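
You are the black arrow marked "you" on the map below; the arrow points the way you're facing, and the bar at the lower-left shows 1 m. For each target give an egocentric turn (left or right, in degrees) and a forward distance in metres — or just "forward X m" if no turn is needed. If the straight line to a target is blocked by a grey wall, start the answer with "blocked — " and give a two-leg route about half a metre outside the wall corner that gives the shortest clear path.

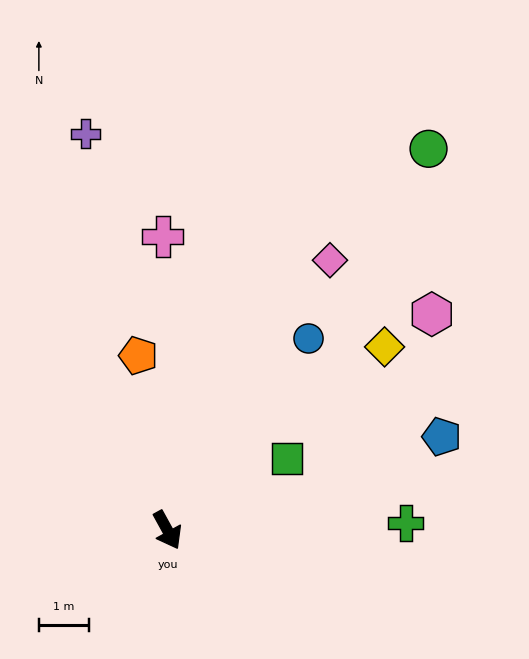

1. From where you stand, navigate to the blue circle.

turn left 115°, forward 4.8 m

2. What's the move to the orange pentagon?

turn left 161°, forward 3.5 m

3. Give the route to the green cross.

turn left 63°, forward 4.8 m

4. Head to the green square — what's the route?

turn left 92°, forward 2.8 m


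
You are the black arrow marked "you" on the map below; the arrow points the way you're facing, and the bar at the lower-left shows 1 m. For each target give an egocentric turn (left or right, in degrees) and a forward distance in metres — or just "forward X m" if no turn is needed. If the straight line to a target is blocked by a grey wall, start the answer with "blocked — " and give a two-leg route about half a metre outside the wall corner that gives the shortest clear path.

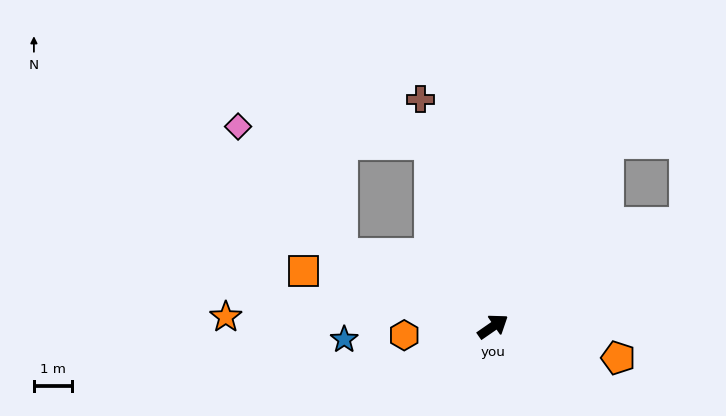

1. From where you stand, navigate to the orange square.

turn left 129°, forward 5.1 m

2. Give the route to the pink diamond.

blocked — turn left 120°, forward 4.4 m, then turn right 26°, forward 4.3 m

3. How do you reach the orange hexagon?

turn left 151°, forward 2.3 m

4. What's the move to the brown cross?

turn left 73°, forward 6.2 m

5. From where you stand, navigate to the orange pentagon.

turn right 49°, forward 3.4 m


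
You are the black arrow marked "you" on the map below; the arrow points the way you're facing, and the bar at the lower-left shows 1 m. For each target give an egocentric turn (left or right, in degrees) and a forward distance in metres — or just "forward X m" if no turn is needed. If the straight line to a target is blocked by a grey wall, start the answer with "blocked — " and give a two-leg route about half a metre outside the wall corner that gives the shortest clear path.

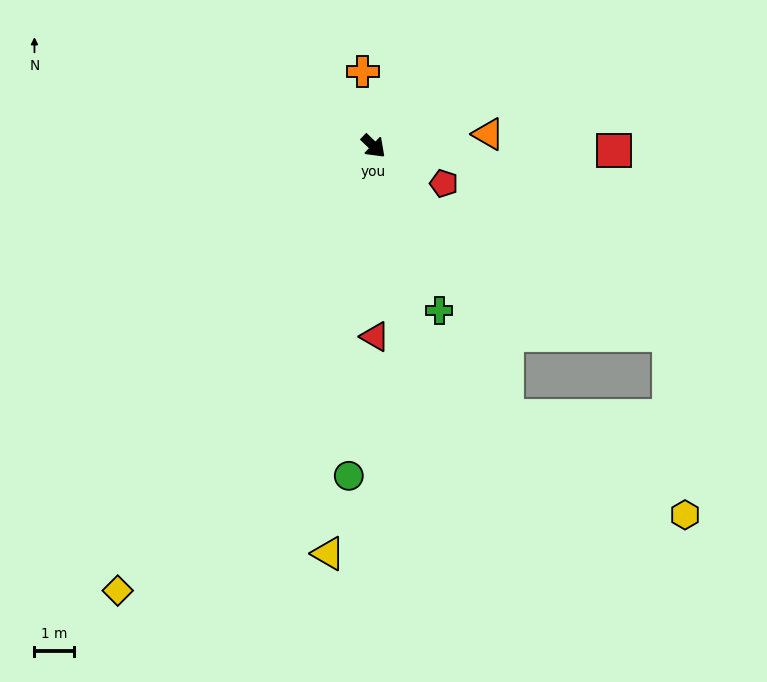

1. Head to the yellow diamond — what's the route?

turn right 76°, forward 13.1 m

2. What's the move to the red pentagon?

turn left 16°, forward 2.0 m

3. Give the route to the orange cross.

turn left 142°, forward 1.9 m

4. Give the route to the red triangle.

turn right 46°, forward 4.8 m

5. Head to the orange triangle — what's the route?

turn left 50°, forward 2.9 m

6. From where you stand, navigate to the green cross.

turn right 24°, forward 4.5 m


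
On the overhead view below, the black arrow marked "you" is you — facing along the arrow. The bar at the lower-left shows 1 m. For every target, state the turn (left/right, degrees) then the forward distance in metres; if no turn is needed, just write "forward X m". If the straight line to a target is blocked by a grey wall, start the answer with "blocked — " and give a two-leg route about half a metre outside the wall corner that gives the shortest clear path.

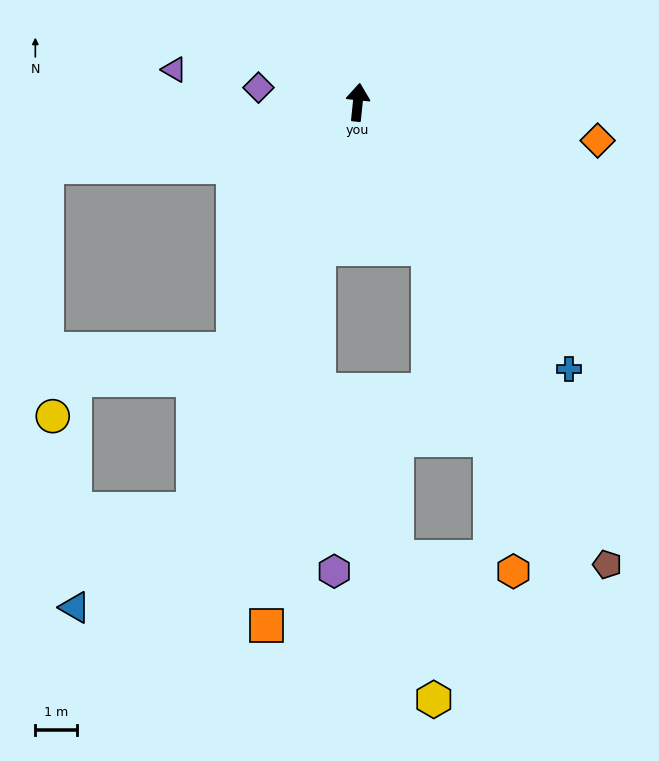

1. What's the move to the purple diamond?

turn left 87°, forward 2.4 m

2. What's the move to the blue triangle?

blocked — turn left 164°, forward 10.4 m, then turn right 29°, forward 3.7 m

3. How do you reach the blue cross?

turn right 136°, forward 8.1 m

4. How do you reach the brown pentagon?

turn right 146°, forward 12.5 m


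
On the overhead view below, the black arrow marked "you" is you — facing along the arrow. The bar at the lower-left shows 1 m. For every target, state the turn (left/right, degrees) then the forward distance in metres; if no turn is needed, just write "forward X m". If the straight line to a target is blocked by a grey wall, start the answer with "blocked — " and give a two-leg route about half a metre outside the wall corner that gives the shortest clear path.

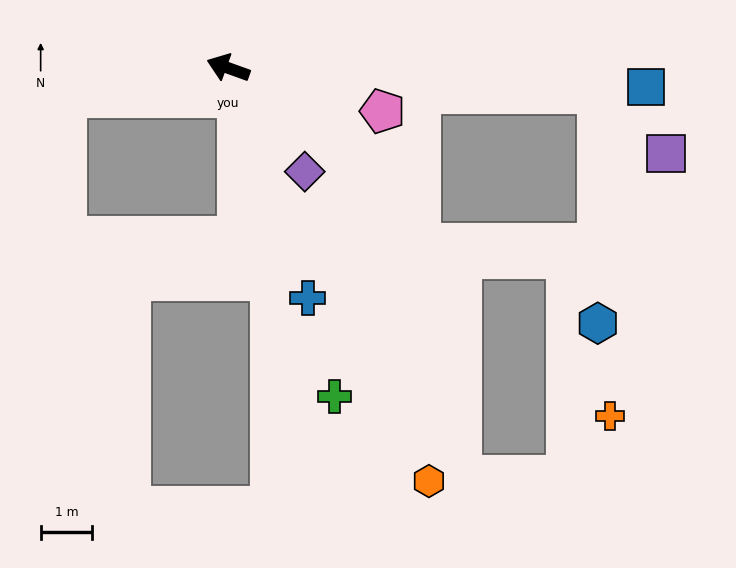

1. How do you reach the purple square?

blocked — turn right 164°, forward 7.2 m, then turn right 39°, forward 1.8 m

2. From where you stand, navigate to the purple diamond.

turn left 146°, forward 2.5 m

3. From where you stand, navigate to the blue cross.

turn left 129°, forward 4.7 m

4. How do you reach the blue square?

turn right 163°, forward 8.1 m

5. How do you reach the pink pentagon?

turn right 176°, forward 3.1 m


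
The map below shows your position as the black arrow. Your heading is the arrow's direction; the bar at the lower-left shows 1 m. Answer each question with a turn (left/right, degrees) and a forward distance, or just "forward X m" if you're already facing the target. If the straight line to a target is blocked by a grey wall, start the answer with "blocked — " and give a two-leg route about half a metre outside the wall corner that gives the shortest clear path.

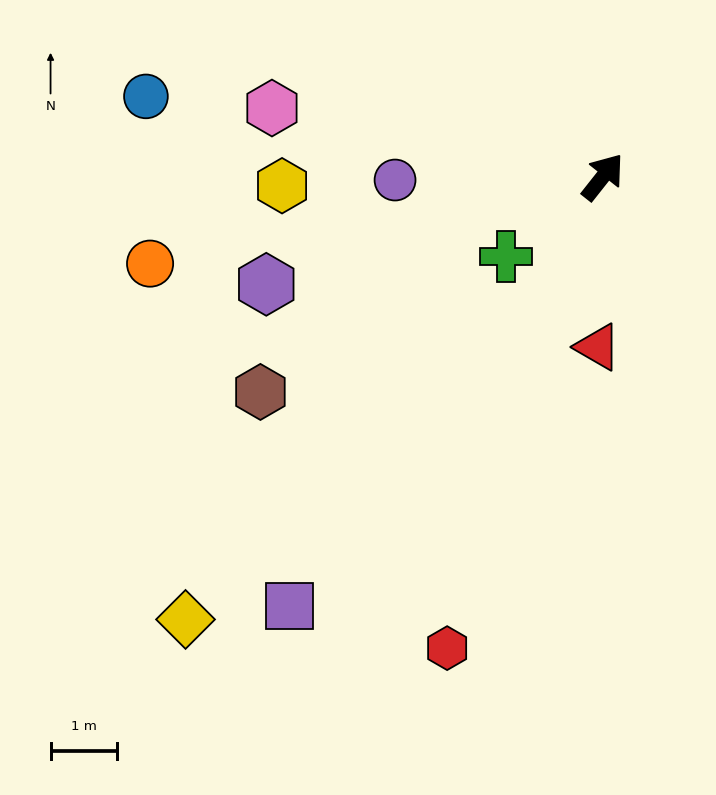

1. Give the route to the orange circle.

turn left 139°, forward 6.9 m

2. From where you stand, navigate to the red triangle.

turn right 143°, forward 2.6 m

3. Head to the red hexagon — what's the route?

turn right 160°, forward 7.5 m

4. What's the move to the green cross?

turn left 168°, forward 1.9 m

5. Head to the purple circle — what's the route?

turn left 129°, forward 3.1 m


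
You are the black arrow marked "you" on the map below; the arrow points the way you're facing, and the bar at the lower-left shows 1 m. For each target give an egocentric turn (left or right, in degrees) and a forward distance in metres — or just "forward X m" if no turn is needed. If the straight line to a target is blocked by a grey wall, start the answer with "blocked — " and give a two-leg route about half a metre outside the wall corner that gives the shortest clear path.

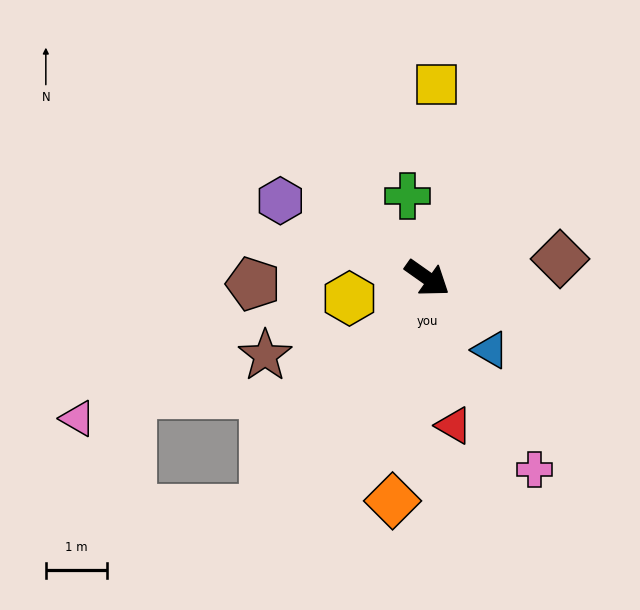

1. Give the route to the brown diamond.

turn left 43°, forward 2.2 m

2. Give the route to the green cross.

turn left 139°, forward 1.4 m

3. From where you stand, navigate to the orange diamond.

turn right 64°, forward 3.7 m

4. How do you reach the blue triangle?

turn right 13°, forward 1.6 m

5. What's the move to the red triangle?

turn right 45°, forward 2.5 m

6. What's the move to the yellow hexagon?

turn right 130°, forward 1.3 m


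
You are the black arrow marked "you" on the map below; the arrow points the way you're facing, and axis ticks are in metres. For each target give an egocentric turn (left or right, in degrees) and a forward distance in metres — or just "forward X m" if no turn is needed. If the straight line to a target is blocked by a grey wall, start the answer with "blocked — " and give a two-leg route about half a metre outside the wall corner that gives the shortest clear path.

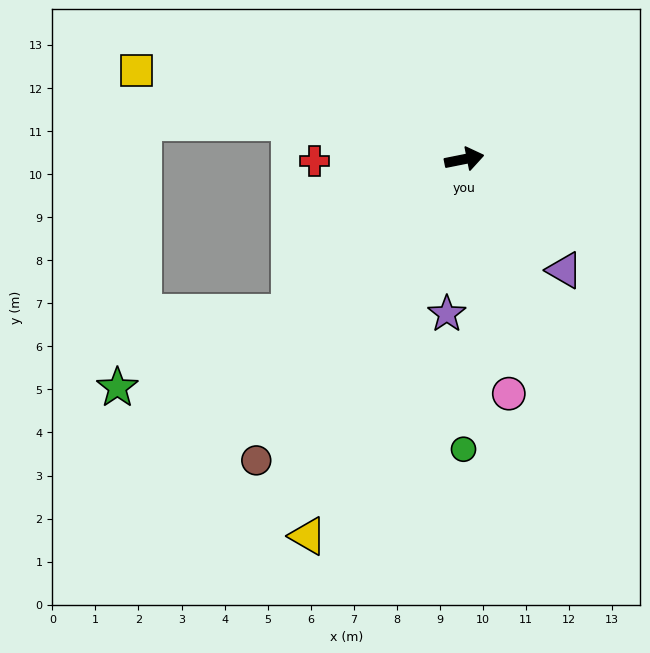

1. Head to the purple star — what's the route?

turn right 108°, forward 3.6 m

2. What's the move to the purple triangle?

turn right 59°, forward 3.5 m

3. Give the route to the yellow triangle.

turn right 124°, forward 9.5 m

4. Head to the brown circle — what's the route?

turn right 136°, forward 8.5 m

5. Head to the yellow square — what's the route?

turn left 154°, forward 7.9 m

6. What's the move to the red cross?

turn left 169°, forward 3.5 m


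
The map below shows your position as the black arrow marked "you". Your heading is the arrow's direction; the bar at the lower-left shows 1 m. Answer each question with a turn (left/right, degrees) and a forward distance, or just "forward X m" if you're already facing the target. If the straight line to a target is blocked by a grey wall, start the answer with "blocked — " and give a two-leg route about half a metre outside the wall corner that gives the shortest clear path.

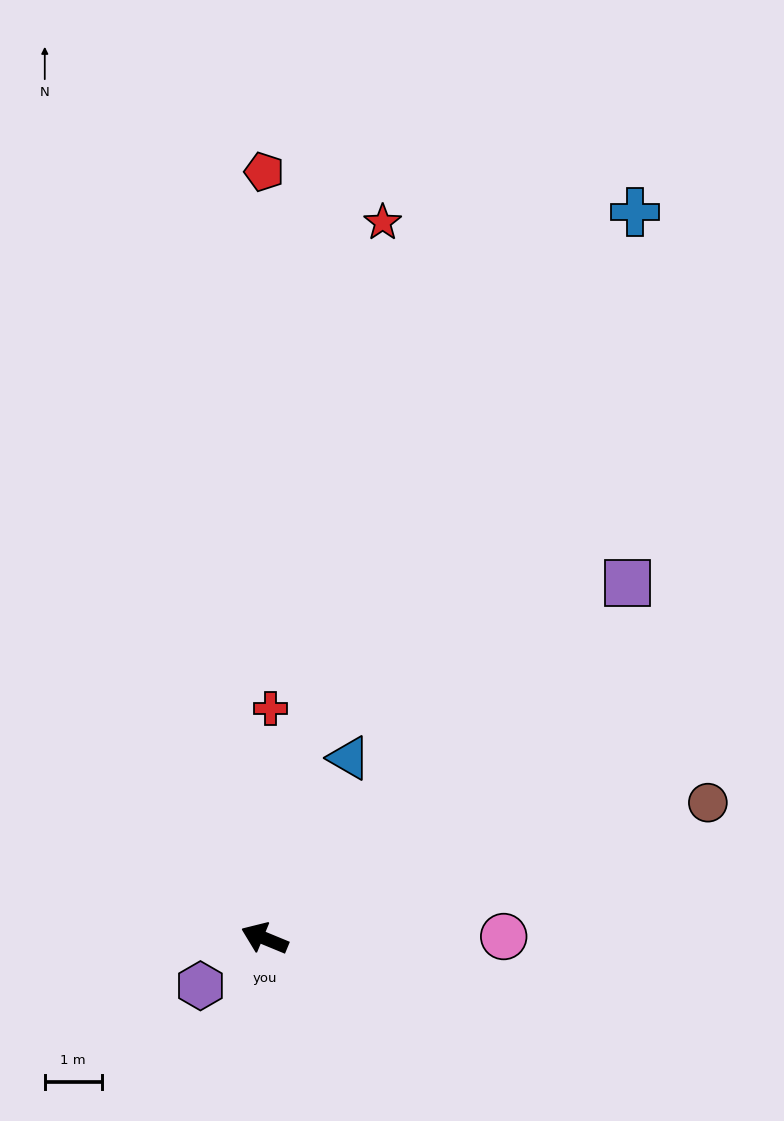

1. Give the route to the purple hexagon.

turn left 59°, forward 1.4 m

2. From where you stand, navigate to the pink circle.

turn right 157°, forward 4.2 m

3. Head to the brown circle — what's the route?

turn right 141°, forward 8.1 m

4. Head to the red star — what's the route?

turn right 77°, forward 12.7 m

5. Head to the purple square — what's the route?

turn right 113°, forward 8.9 m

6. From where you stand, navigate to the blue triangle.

turn right 93°, forward 3.5 m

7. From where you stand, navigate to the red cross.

turn right 69°, forward 4.0 m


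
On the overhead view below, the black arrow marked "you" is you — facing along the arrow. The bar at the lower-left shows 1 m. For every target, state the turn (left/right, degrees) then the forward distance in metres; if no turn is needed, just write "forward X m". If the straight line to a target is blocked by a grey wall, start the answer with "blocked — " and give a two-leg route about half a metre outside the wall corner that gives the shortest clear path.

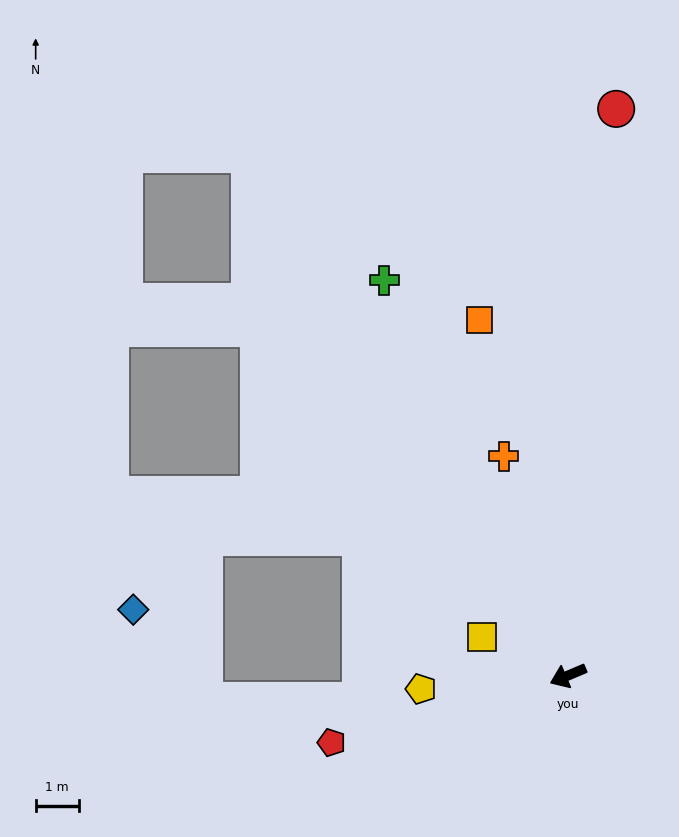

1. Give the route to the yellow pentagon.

turn right 18°, forward 3.4 m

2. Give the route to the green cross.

turn right 88°, forward 10.1 m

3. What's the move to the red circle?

turn right 118°, forward 13.2 m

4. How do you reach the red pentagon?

turn right 7°, forward 5.7 m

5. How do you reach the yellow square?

turn right 47°, forward 2.2 m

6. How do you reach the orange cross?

turn right 97°, forward 5.3 m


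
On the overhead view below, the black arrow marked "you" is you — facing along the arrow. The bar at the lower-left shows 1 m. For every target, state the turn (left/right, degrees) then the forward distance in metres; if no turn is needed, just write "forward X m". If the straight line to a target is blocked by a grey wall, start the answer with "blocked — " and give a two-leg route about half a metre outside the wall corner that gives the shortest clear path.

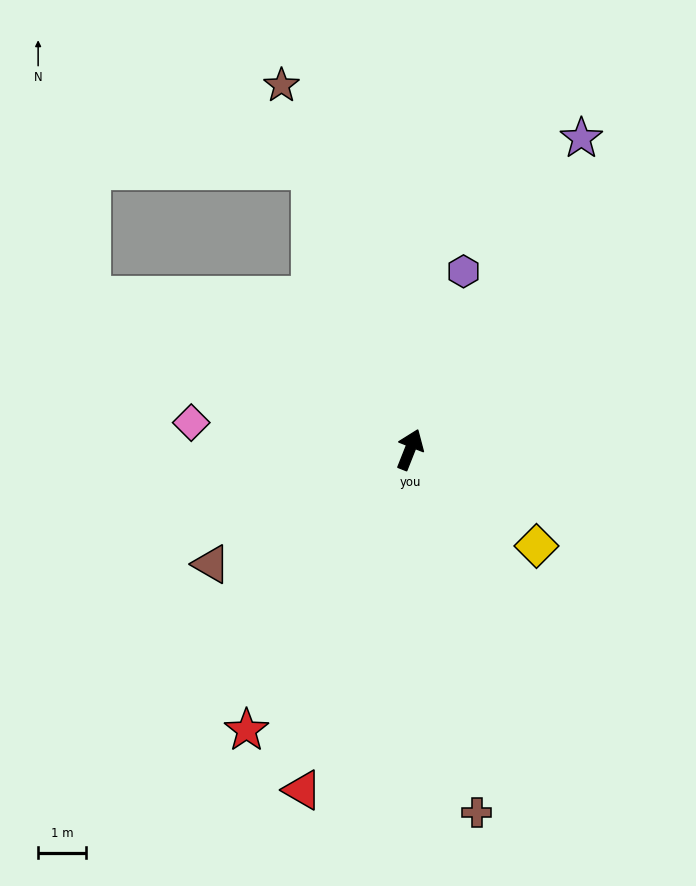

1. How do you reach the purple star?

turn right 7°, forward 7.4 m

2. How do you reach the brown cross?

turn right 148°, forward 7.7 m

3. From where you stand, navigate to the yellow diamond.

turn right 106°, forward 3.3 m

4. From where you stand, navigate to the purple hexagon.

turn left 5°, forward 3.9 m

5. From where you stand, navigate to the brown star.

turn left 41°, forward 8.0 m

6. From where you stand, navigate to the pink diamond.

turn left 105°, forward 4.6 m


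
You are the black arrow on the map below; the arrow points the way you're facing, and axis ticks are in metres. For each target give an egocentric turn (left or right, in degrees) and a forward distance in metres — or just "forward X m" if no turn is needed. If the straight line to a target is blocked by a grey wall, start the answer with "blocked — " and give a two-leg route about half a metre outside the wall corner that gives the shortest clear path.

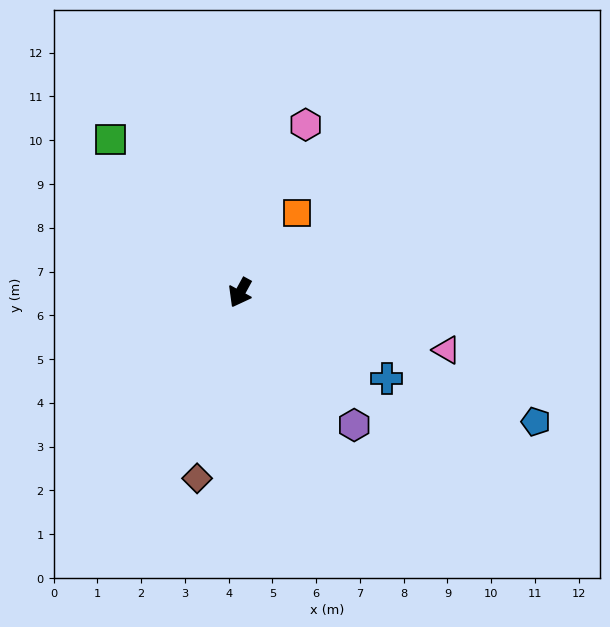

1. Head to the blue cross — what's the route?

turn left 88°, forward 3.9 m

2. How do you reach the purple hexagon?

turn left 69°, forward 4.0 m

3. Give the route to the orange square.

turn left 173°, forward 2.2 m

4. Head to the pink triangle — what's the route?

turn left 103°, forward 4.9 m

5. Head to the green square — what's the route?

turn right 111°, forward 4.6 m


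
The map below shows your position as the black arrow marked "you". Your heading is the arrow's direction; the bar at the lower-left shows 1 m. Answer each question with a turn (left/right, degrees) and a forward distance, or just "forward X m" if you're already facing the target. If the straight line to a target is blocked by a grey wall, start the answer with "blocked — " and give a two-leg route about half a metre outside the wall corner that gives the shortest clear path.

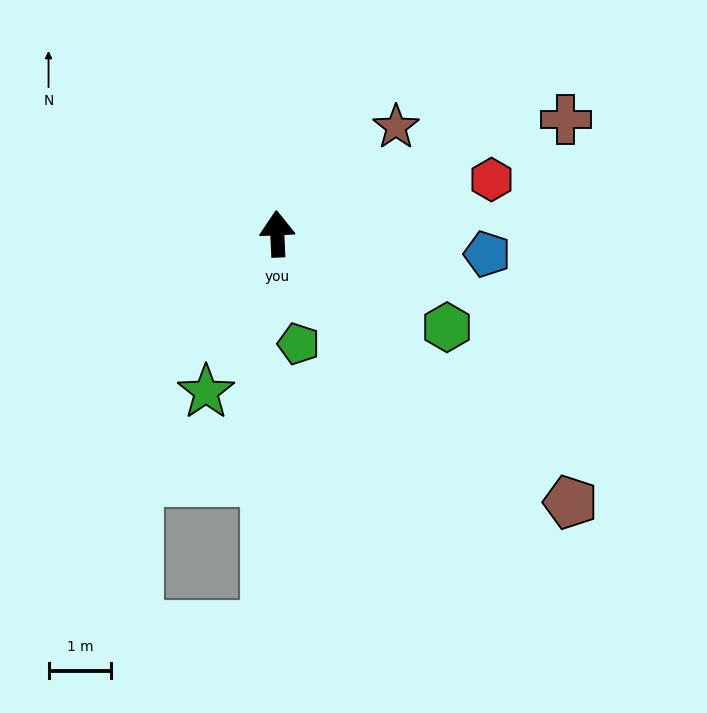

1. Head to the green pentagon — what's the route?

turn right 172°, forward 1.8 m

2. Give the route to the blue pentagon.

turn right 98°, forward 3.4 m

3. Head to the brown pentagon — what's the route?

turn right 135°, forward 6.3 m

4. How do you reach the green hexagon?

turn right 121°, forward 3.1 m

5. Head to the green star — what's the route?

turn left 153°, forward 2.8 m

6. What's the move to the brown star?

turn right 51°, forward 2.6 m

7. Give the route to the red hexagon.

turn right 78°, forward 3.5 m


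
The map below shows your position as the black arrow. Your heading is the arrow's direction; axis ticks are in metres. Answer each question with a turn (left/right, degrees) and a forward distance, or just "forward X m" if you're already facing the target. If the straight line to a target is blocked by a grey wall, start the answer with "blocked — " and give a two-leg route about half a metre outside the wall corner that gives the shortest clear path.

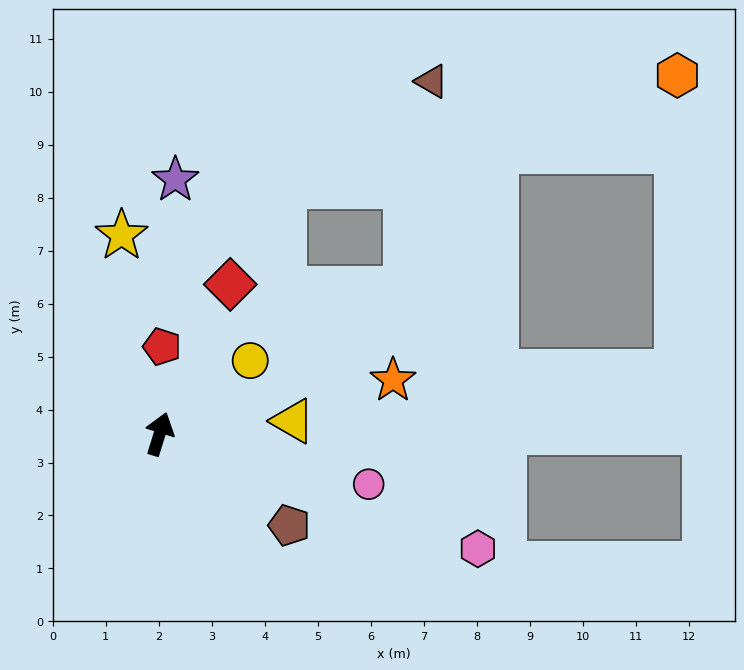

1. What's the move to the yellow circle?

turn right 34°, forward 2.2 m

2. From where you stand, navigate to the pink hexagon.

turn right 93°, forward 6.4 m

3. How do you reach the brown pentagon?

turn right 108°, forward 3.0 m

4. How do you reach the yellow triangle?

turn right 67°, forward 2.5 m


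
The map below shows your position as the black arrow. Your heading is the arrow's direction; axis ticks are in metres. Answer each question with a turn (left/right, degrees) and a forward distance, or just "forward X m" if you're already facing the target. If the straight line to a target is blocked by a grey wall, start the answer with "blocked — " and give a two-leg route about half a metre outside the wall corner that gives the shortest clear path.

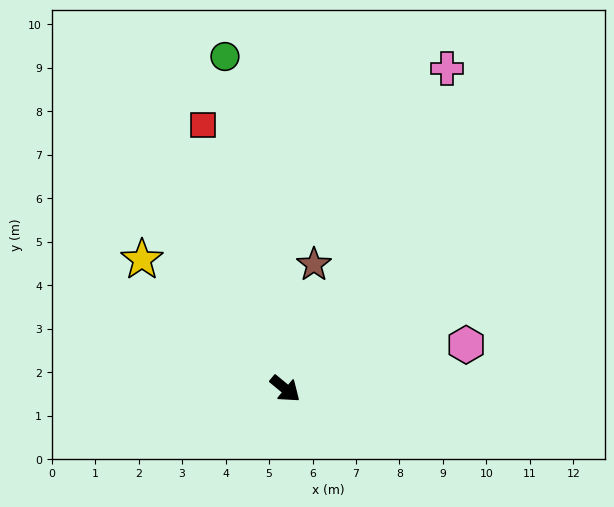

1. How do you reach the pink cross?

turn left 103°, forward 8.3 m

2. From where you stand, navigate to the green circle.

turn left 140°, forward 7.8 m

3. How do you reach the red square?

turn left 147°, forward 6.3 m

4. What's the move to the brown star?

turn left 116°, forward 2.9 m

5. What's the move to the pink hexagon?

turn left 53°, forward 4.3 m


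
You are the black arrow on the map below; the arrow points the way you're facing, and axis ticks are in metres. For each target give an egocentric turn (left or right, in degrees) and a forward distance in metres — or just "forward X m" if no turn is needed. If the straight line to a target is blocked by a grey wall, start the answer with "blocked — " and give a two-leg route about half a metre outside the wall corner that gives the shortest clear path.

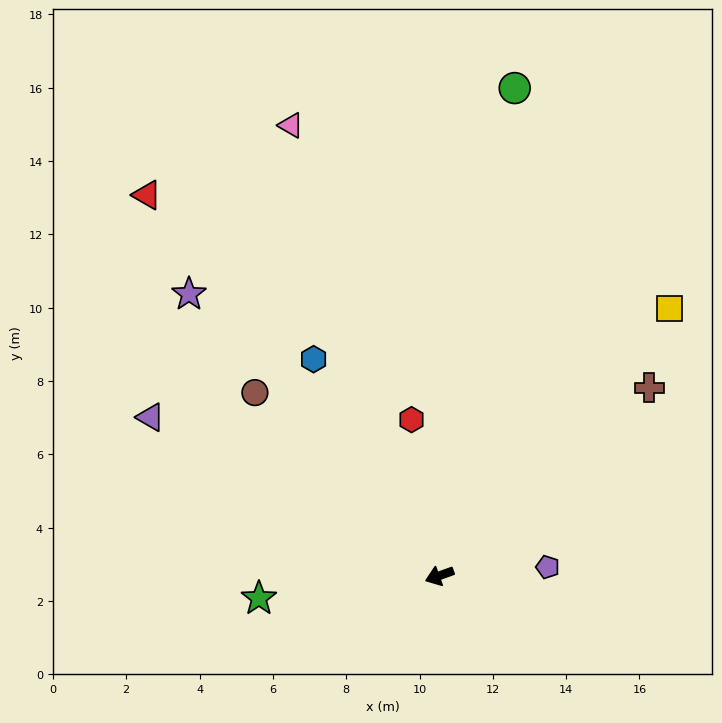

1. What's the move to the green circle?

turn right 119°, forward 13.5 m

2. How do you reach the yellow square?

turn right 151°, forward 9.6 m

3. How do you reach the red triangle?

turn right 72°, forward 13.1 m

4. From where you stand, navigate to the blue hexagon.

turn right 80°, forward 6.8 m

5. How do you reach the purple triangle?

turn right 49°, forward 9.0 m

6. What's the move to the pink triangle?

turn right 92°, forward 12.9 m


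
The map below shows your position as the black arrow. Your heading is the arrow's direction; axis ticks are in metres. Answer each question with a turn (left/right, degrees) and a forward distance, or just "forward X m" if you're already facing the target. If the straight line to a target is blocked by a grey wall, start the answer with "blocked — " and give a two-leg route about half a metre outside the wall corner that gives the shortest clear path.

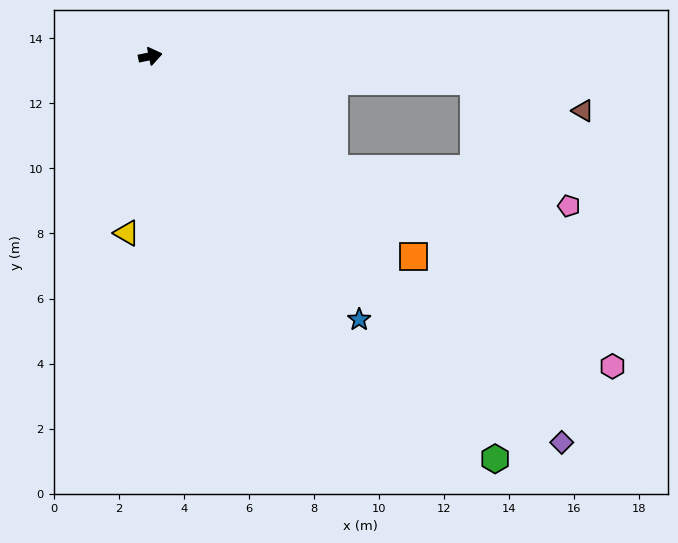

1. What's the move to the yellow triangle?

turn right 109°, forward 5.5 m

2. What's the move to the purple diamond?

turn right 55°, forward 17.3 m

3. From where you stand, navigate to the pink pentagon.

blocked — turn right 43°, forward 6.6 m, then turn left 22°, forward 7.3 m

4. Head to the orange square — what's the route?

turn right 49°, forward 10.2 m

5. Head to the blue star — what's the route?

turn right 63°, forward 10.3 m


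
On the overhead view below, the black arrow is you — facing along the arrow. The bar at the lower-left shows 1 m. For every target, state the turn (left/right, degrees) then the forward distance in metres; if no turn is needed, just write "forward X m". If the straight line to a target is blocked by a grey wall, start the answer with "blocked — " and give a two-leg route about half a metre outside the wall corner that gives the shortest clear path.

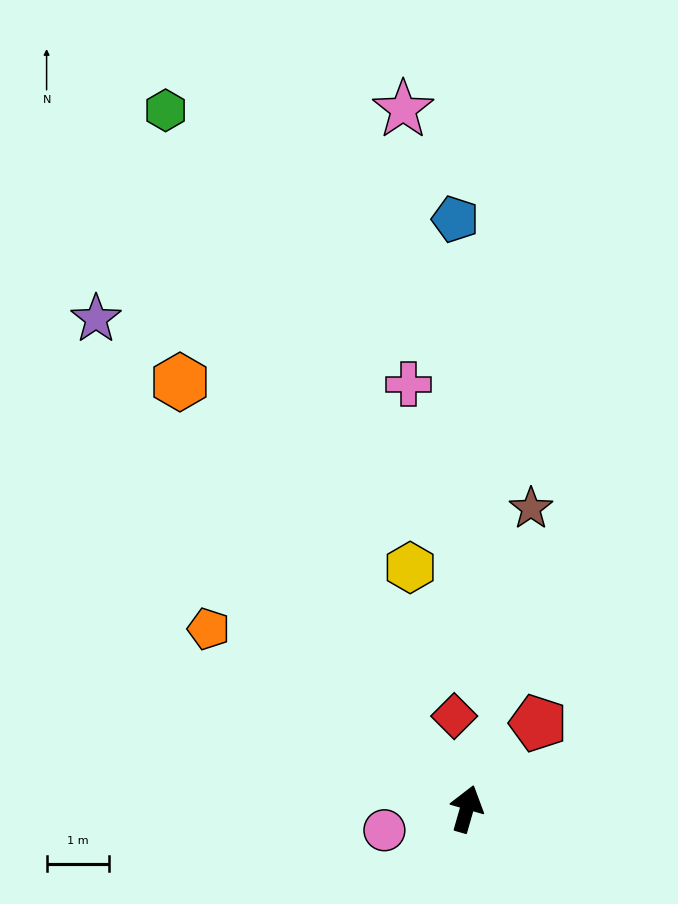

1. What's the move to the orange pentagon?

turn left 71°, forward 5.0 m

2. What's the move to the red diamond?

turn left 24°, forward 1.5 m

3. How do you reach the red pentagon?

turn right 24°, forward 1.8 m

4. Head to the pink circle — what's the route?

turn left 121°, forward 1.4 m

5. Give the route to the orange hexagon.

turn left 50°, forward 8.2 m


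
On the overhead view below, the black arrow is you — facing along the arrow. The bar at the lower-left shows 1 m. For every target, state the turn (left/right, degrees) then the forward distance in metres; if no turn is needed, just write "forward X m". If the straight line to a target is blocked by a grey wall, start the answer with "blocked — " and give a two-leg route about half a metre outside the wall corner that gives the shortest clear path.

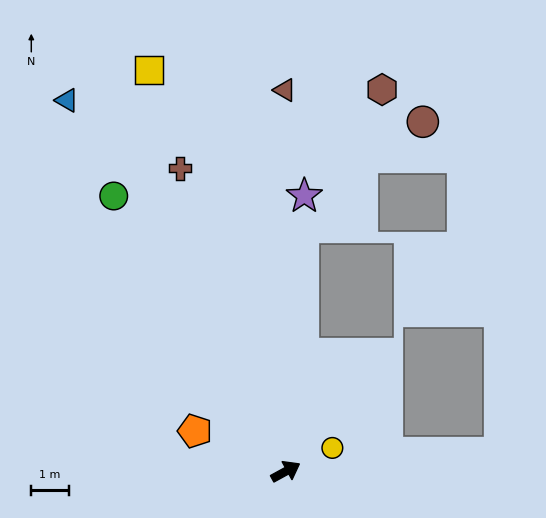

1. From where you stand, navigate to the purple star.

turn left 57°, forward 7.4 m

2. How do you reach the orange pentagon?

turn left 127°, forward 2.7 m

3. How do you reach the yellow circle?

turn right 2°, forward 1.4 m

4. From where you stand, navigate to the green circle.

turn left 93°, forward 8.7 m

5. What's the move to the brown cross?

turn left 81°, forward 8.6 m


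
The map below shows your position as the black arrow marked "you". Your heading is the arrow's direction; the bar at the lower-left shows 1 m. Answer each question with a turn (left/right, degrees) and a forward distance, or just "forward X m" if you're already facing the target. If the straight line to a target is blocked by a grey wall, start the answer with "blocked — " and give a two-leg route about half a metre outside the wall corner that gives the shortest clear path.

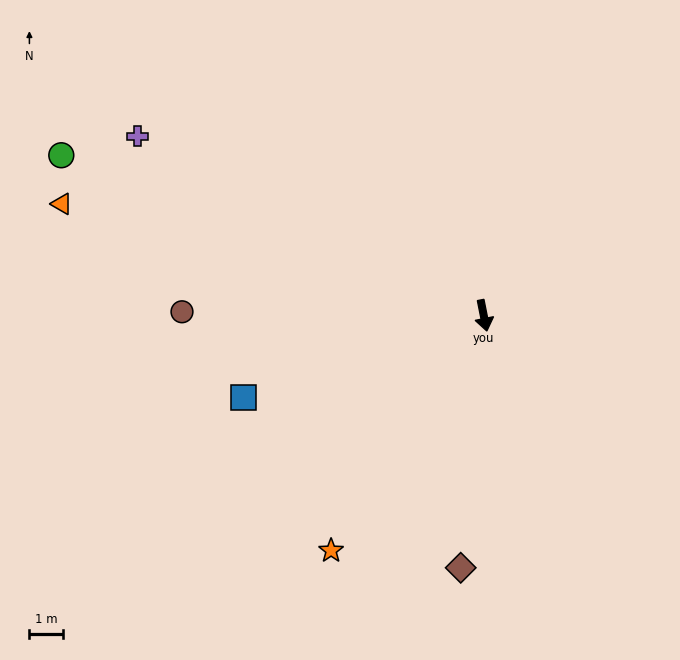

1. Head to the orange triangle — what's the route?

turn right 116°, forward 13.0 m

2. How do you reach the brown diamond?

turn right 16°, forward 7.5 m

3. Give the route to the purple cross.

turn right 129°, forward 11.6 m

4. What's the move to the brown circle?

turn right 102°, forward 9.0 m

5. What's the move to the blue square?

turn right 82°, forward 7.6 m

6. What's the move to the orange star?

turn right 44°, forward 8.4 m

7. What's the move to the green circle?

turn right 122°, forward 13.5 m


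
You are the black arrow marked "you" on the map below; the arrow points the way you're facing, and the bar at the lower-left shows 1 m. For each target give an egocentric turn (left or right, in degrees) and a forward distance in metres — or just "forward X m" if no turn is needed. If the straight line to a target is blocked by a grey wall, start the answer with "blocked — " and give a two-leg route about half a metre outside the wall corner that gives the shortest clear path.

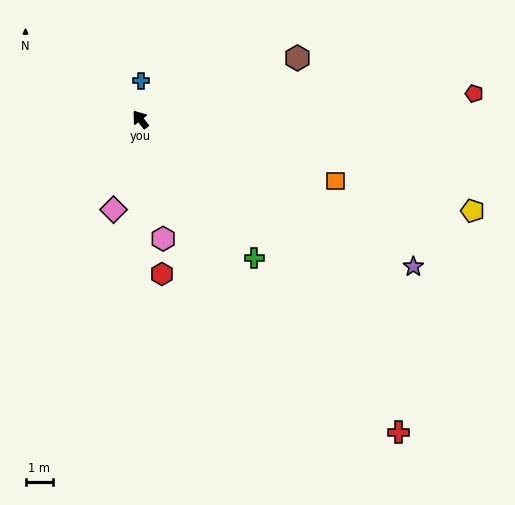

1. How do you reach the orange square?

turn right 145°, forward 7.5 m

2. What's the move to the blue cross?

turn right 39°, forward 1.4 m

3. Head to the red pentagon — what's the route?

turn right 123°, forward 12.3 m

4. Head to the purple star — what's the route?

turn right 156°, forward 11.4 m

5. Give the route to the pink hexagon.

turn left 153°, forward 4.5 m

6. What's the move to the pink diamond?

turn left 126°, forward 3.5 m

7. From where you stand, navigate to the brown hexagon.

turn right 106°, forward 6.2 m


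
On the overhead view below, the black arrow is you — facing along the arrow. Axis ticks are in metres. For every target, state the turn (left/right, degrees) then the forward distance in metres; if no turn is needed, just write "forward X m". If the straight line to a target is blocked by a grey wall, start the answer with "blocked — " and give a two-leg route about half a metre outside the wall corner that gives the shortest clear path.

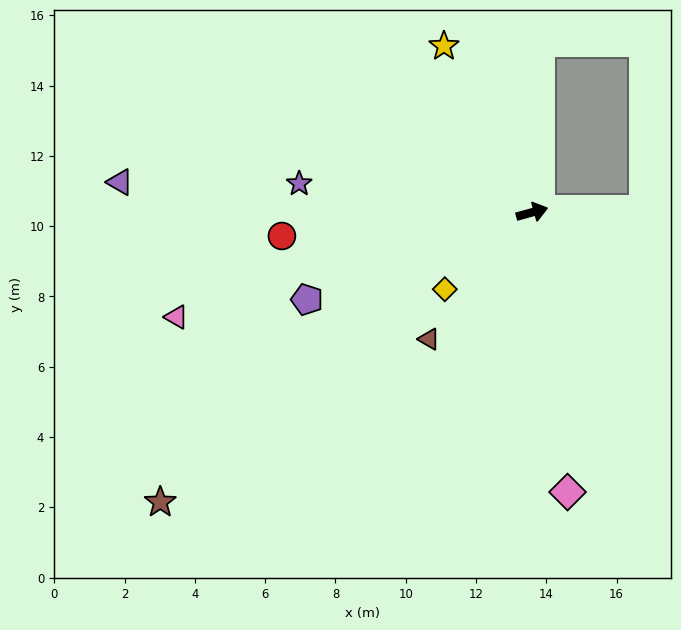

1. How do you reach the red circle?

turn left 170°, forward 7.2 m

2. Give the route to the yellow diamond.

turn right 154°, forward 3.3 m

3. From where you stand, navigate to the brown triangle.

turn right 145°, forward 4.6 m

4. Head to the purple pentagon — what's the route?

turn right 174°, forward 6.9 m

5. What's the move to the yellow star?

turn left 102°, forward 5.4 m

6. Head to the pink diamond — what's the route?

turn right 98°, forward 8.0 m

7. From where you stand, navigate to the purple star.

turn left 157°, forward 6.7 m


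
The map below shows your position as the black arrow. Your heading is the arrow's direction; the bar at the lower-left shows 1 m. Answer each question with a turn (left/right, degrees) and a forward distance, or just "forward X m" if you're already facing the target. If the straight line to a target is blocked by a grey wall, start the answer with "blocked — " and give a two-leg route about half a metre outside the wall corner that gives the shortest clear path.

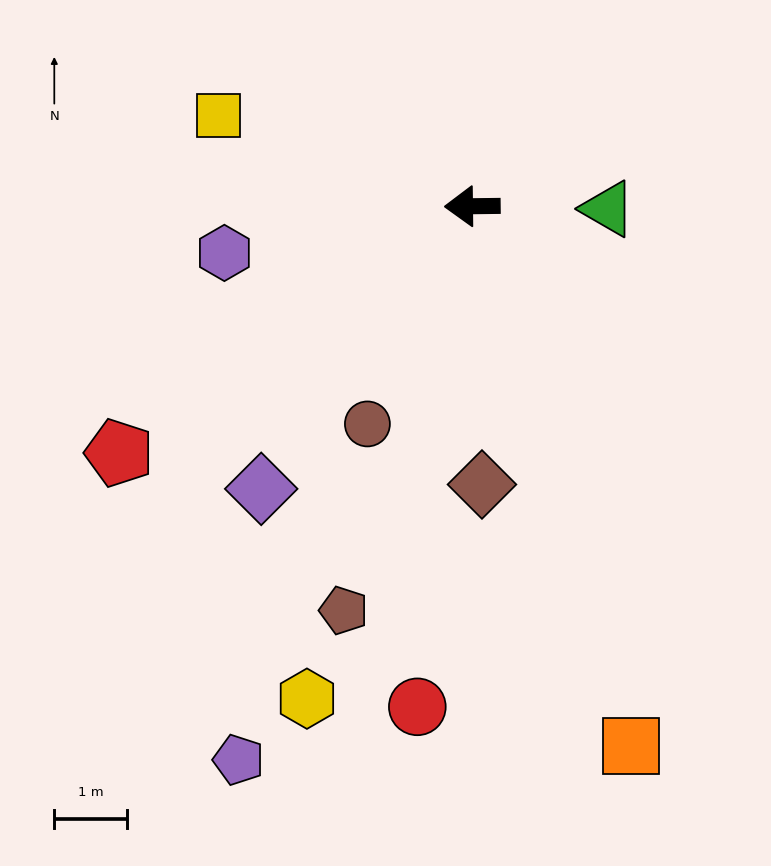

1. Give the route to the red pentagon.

turn left 34°, forward 5.9 m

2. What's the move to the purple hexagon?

turn left 10°, forward 3.5 m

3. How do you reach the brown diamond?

turn left 91°, forward 3.8 m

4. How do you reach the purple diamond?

turn left 53°, forward 4.8 m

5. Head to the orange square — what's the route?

turn left 106°, forward 7.7 m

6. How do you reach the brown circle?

turn left 64°, forward 3.3 m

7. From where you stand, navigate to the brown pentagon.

turn left 72°, forward 5.8 m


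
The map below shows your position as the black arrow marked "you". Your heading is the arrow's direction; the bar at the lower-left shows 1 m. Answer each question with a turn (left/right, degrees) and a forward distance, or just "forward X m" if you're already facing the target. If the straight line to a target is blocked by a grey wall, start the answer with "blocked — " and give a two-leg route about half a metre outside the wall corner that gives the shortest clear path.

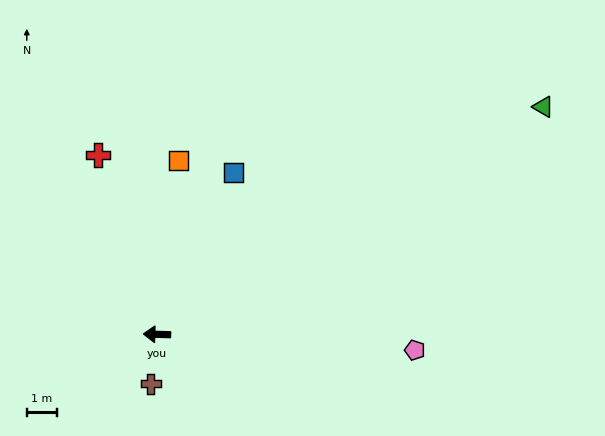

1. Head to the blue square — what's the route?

turn right 114°, forward 6.0 m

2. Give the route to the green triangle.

turn right 148°, forward 15.0 m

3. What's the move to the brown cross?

turn left 85°, forward 1.7 m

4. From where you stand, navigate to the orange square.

turn right 95°, forward 5.8 m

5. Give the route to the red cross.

turn right 70°, forward 6.3 m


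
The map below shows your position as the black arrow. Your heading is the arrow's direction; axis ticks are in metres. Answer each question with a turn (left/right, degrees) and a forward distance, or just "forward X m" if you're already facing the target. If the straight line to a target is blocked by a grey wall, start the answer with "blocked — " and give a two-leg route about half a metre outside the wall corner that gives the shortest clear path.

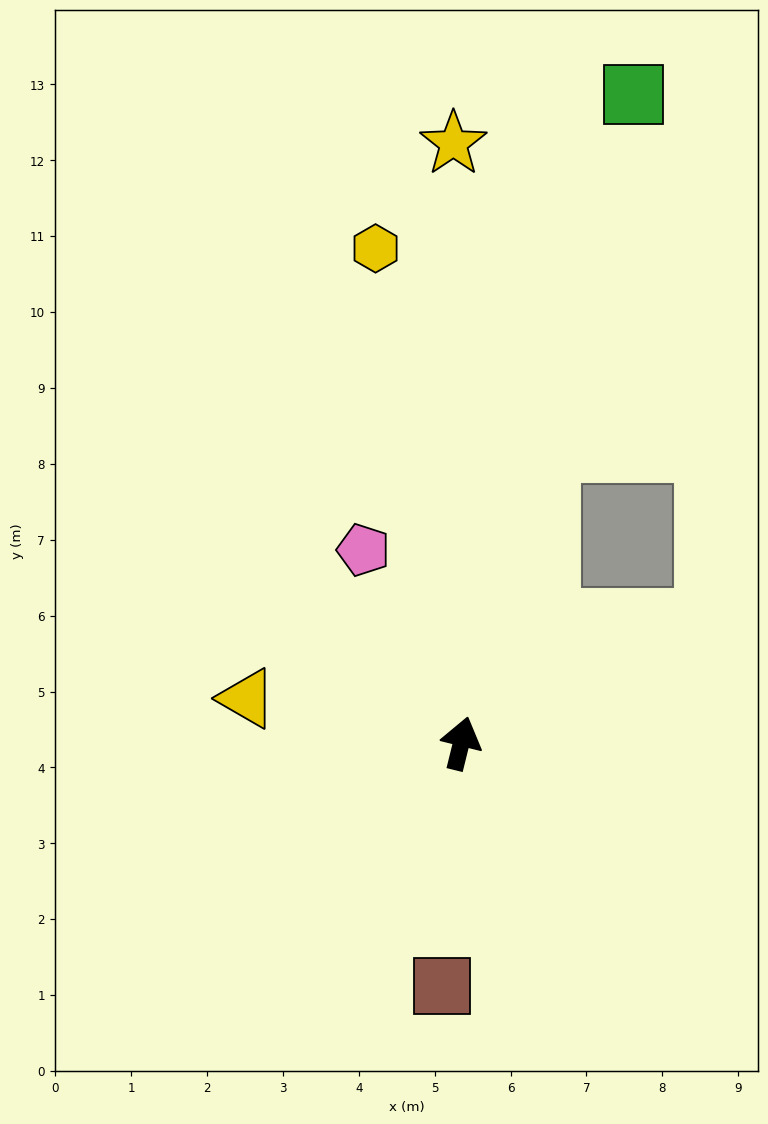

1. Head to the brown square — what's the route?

turn right 171°, forward 3.2 m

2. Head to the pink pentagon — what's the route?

turn left 41°, forward 2.9 m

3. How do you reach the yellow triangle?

turn left 92°, forward 2.9 m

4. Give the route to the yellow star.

turn left 15°, forward 7.9 m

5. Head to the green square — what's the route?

forward 8.8 m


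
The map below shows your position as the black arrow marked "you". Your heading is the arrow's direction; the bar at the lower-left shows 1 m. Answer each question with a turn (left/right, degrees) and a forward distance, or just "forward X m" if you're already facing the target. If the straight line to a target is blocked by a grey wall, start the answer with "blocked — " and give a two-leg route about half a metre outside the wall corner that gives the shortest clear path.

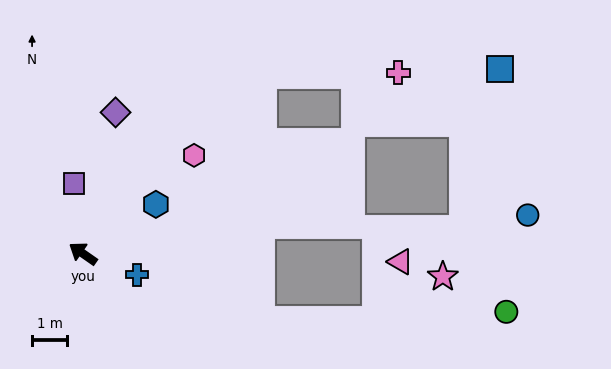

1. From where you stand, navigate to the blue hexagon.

turn right 111°, forward 2.5 m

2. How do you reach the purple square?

turn right 48°, forward 2.0 m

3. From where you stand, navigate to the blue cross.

turn right 166°, forward 1.6 m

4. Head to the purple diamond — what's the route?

turn right 68°, forward 4.1 m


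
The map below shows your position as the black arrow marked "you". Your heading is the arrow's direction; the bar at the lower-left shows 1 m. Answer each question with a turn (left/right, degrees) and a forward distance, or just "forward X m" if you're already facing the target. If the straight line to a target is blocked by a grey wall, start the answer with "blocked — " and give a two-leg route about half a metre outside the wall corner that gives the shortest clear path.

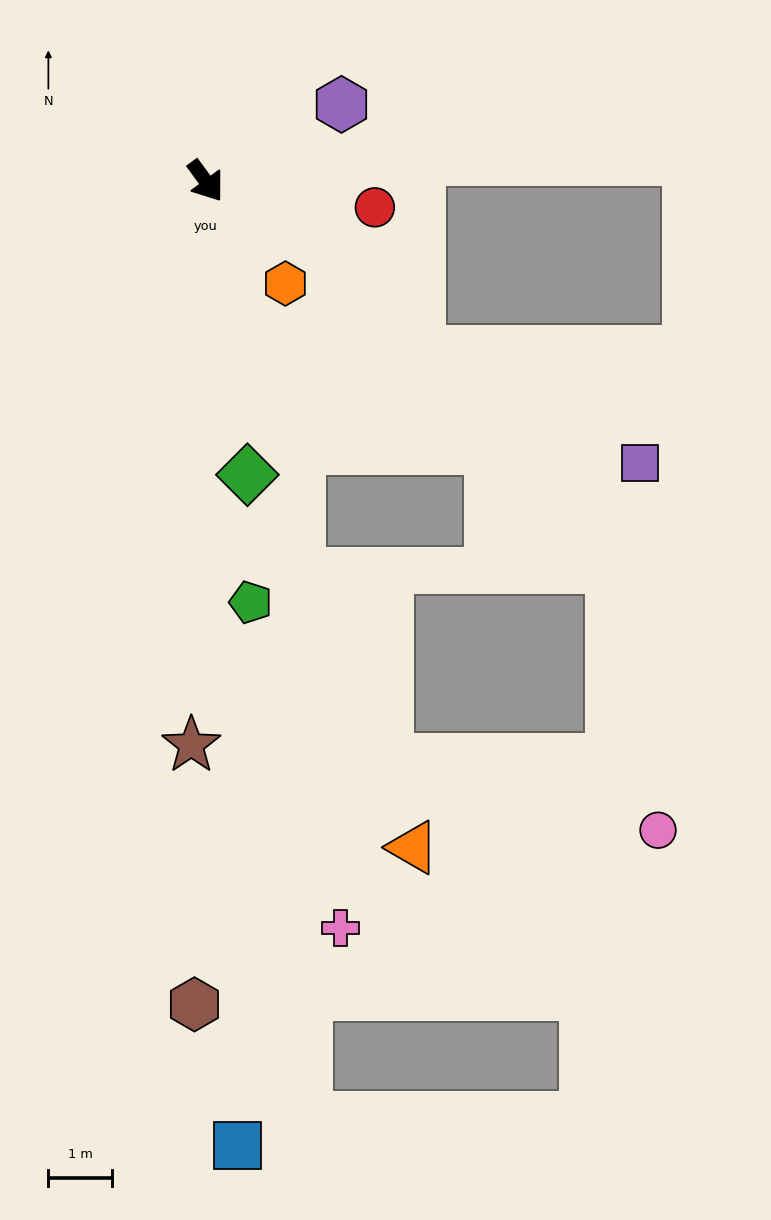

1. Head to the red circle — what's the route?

turn left 45°, forward 2.7 m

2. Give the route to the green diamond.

turn right 28°, forward 4.7 m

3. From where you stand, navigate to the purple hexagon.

turn left 83°, forward 2.5 m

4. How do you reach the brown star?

turn right 38°, forward 8.9 m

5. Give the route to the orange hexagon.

forward 2.0 m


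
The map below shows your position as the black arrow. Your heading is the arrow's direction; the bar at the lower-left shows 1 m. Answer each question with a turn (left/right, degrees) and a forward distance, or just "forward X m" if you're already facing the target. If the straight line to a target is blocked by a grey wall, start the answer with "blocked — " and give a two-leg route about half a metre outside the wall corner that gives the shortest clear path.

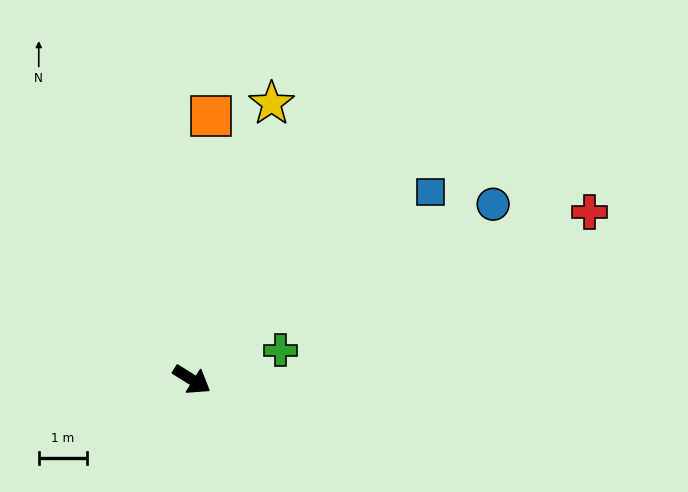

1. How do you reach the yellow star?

turn left 106°, forward 5.9 m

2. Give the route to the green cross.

turn left 50°, forward 1.9 m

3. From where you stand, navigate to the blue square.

turn left 70°, forward 6.3 m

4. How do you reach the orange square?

turn left 118°, forward 5.4 m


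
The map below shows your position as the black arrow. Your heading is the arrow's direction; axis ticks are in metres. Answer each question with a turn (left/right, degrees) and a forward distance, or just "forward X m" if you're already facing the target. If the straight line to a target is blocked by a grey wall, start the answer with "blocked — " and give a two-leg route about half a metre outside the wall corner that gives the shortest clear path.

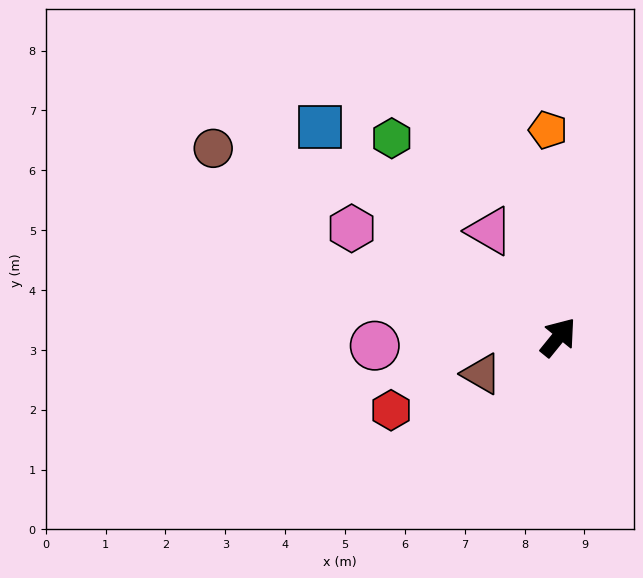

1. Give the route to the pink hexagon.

turn left 101°, forward 3.9 m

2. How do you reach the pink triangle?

turn left 72°, forward 2.1 m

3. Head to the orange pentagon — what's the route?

turn left 42°, forward 3.5 m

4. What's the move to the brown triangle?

turn left 155°, forward 1.4 m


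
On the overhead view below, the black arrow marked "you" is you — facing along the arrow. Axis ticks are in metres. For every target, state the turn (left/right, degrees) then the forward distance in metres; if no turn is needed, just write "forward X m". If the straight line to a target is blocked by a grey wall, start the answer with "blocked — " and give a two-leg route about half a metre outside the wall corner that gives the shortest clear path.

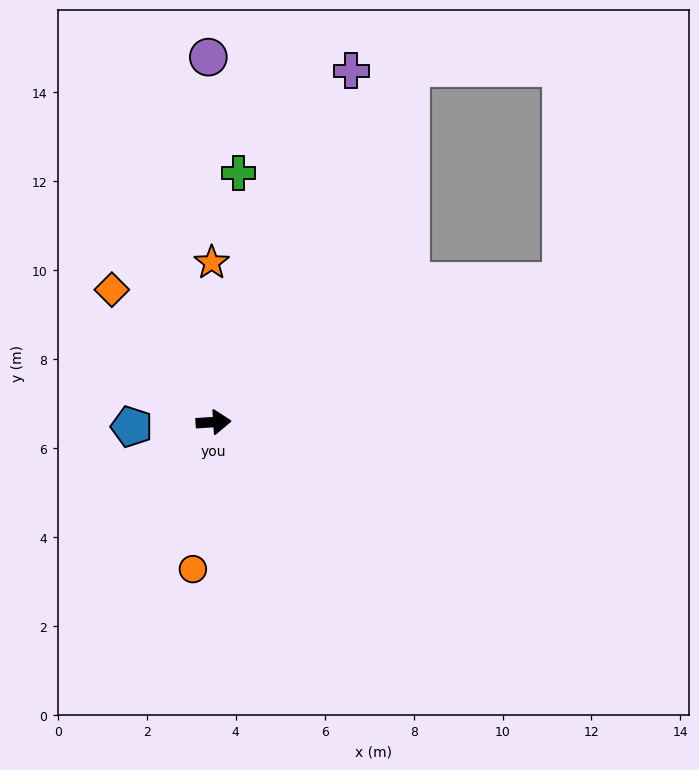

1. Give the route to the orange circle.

turn right 102°, forward 3.3 m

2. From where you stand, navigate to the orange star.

turn left 87°, forward 3.6 m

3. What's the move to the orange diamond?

turn left 124°, forward 3.8 m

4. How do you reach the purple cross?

turn left 65°, forward 8.5 m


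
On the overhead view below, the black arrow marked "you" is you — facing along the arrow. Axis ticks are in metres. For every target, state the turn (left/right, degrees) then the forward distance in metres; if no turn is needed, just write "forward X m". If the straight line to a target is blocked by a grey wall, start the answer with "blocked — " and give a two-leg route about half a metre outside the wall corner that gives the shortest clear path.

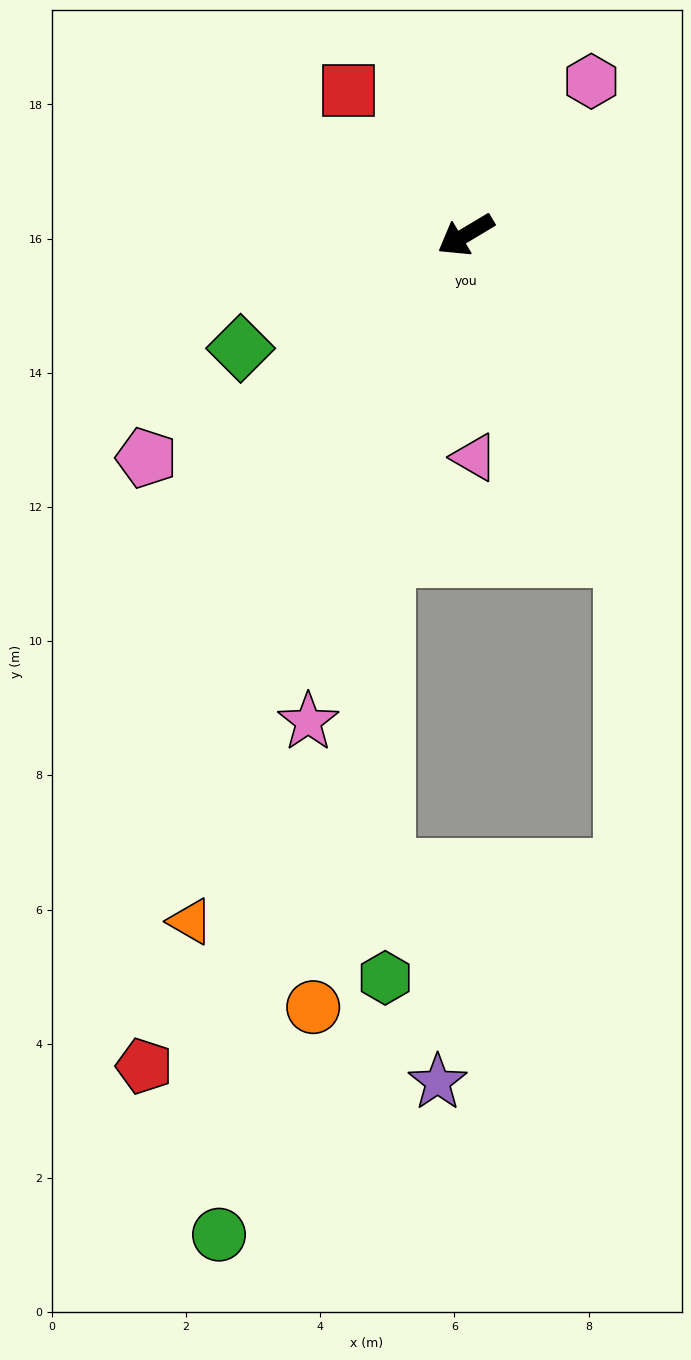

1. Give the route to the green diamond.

turn right 4°, forward 3.8 m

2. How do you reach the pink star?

turn left 41°, forward 7.6 m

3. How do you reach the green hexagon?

blocked — turn left 45°, forward 5.0 m, then turn left 14°, forward 6.2 m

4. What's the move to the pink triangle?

turn left 61°, forward 3.3 m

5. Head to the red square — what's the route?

turn right 82°, forward 2.8 m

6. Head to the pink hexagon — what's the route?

turn right 160°, forward 3.0 m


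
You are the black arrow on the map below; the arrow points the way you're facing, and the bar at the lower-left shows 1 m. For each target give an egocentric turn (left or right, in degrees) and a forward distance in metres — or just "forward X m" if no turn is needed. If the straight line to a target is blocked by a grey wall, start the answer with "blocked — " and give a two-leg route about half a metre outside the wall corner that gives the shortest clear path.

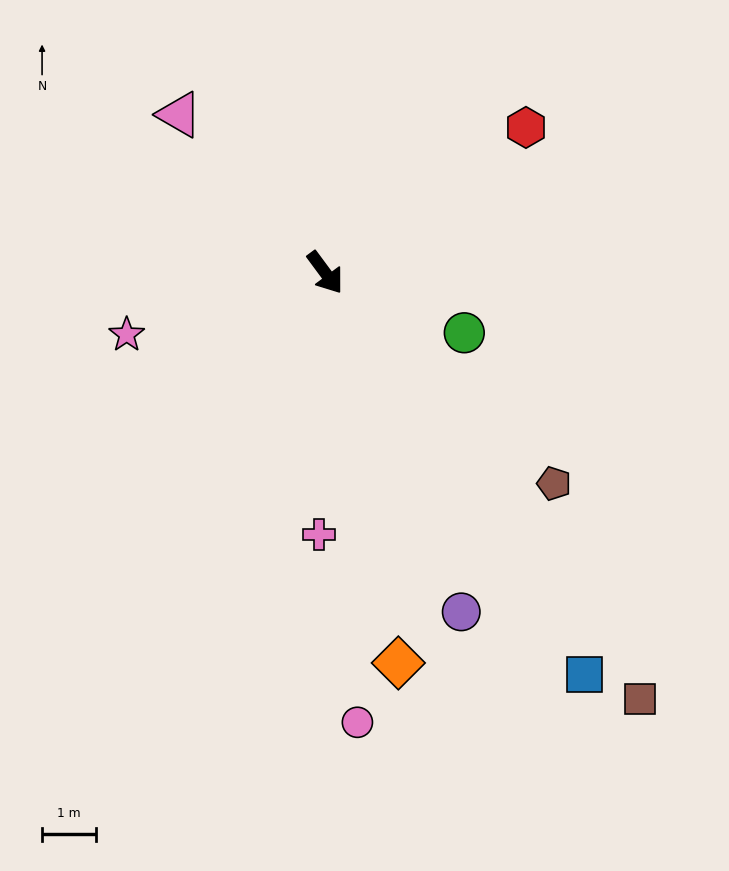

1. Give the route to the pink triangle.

turn right 174°, forward 4.0 m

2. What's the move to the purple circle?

turn right 15°, forward 6.8 m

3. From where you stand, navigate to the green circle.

turn left 30°, forward 2.8 m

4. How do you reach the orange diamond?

turn right 26°, forward 7.4 m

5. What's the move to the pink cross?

turn right 38°, forward 4.9 m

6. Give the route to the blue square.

turn right 4°, forward 8.9 m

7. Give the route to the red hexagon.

turn left 89°, forward 4.6 m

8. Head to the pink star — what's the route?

turn right 109°, forward 3.9 m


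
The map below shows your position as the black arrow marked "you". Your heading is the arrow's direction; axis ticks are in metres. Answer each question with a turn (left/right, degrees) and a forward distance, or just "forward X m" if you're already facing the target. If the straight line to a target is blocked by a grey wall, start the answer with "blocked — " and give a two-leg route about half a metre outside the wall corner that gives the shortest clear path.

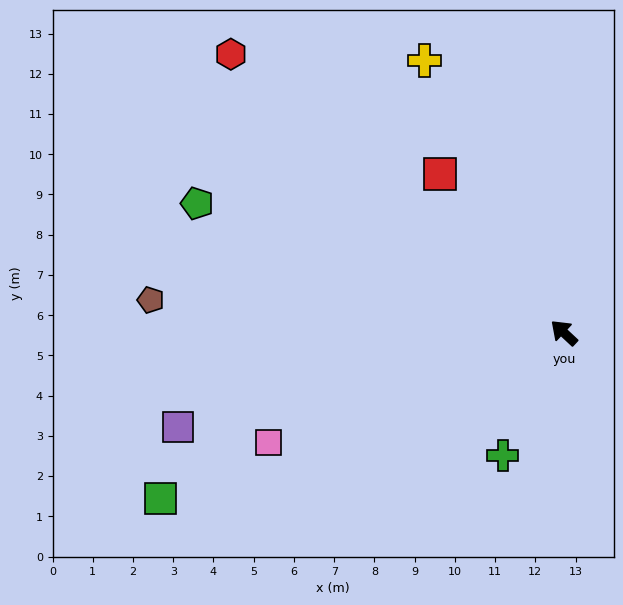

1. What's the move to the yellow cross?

turn right 20°, forward 7.6 m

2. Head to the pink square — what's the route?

turn left 63°, forward 7.8 m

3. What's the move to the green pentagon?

turn left 24°, forward 9.7 m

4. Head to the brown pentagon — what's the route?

turn left 39°, forward 10.3 m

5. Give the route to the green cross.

turn left 107°, forward 3.4 m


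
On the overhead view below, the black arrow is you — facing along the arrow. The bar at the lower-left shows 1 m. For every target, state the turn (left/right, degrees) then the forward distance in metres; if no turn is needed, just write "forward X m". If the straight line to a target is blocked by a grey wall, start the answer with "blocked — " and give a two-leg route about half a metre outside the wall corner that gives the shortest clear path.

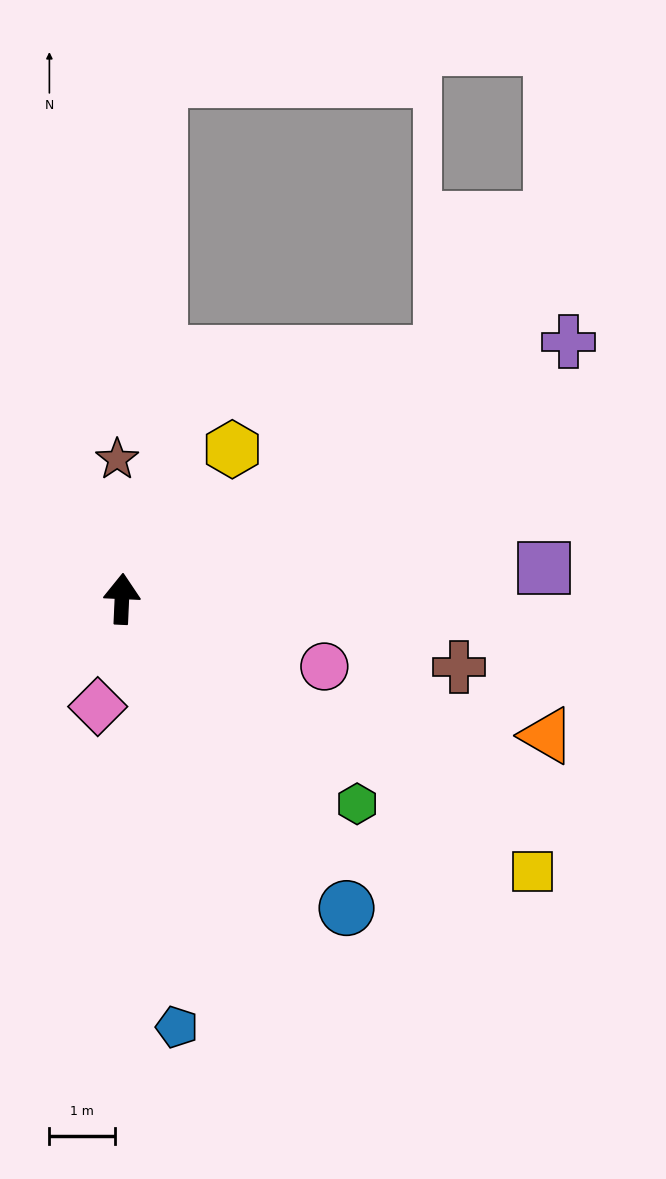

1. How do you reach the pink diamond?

turn left 170°, forward 1.7 m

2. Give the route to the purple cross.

turn right 58°, forward 7.8 m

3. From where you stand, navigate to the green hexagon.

turn right 129°, forward 4.7 m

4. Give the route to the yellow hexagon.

turn right 34°, forward 2.8 m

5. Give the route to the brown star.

turn left 5°, forward 2.1 m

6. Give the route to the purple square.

turn right 83°, forward 6.4 m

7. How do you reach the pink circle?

turn right 106°, forward 3.2 m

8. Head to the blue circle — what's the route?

turn right 141°, forward 5.8 m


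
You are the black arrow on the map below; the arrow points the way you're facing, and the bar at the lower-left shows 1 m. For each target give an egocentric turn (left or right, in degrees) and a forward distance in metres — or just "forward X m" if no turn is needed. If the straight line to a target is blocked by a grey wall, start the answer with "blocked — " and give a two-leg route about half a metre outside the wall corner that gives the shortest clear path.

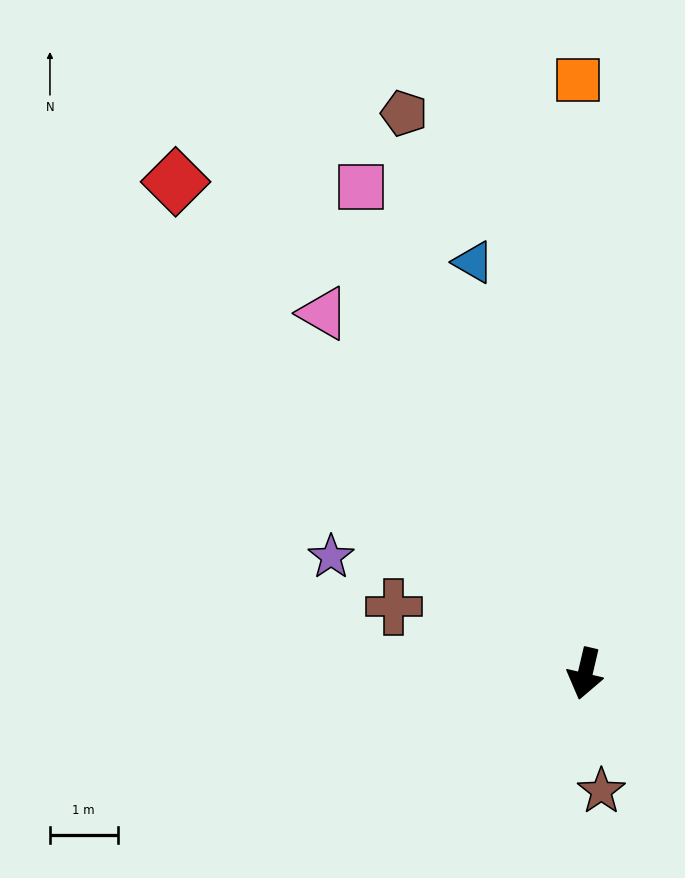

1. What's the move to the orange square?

turn right 166°, forward 8.8 m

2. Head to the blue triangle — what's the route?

turn right 152°, forward 6.3 m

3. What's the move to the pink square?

turn right 142°, forward 7.9 m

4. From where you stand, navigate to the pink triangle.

turn right 131°, forward 6.6 m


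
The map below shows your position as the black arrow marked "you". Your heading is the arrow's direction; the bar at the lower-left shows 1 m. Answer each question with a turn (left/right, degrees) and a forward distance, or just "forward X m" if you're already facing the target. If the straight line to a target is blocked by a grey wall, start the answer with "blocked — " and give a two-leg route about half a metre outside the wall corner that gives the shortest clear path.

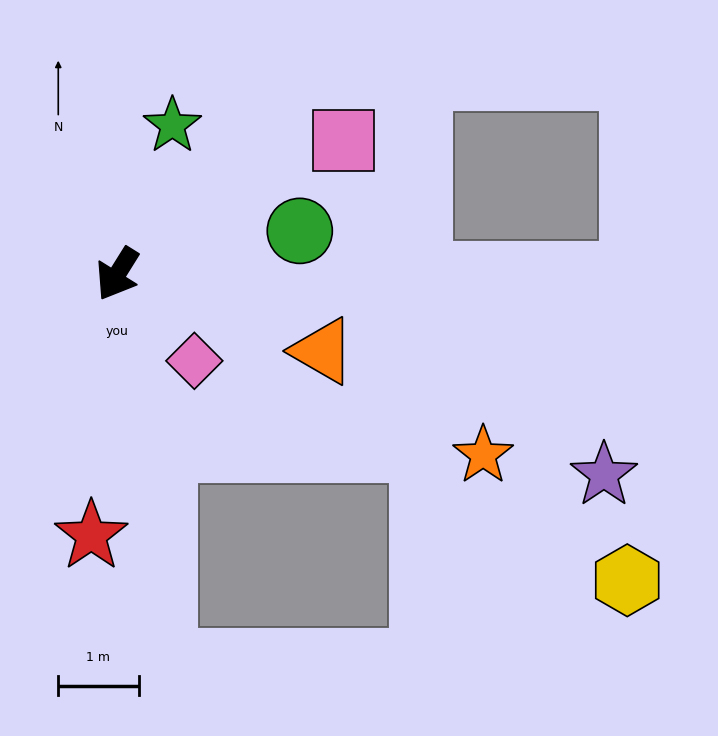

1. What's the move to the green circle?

turn left 135°, forward 2.3 m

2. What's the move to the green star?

turn right 168°, forward 2.0 m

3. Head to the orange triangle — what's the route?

turn left 101°, forward 2.7 m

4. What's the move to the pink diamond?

turn left 74°, forward 1.4 m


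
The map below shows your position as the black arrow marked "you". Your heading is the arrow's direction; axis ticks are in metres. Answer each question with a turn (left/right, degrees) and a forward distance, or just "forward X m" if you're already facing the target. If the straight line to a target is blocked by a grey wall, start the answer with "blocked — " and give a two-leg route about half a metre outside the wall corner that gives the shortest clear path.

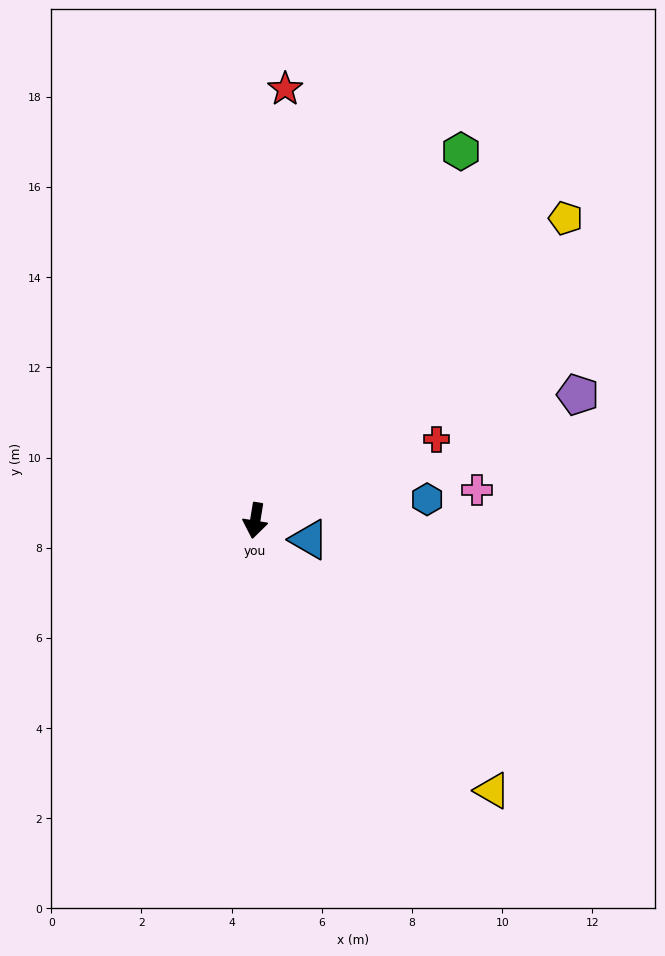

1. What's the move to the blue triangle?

turn left 80°, forward 1.3 m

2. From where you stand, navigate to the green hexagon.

turn left 160°, forward 9.4 m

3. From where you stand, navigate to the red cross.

turn left 123°, forward 4.4 m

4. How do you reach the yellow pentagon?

turn left 143°, forward 9.6 m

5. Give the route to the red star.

turn right 175°, forward 9.6 m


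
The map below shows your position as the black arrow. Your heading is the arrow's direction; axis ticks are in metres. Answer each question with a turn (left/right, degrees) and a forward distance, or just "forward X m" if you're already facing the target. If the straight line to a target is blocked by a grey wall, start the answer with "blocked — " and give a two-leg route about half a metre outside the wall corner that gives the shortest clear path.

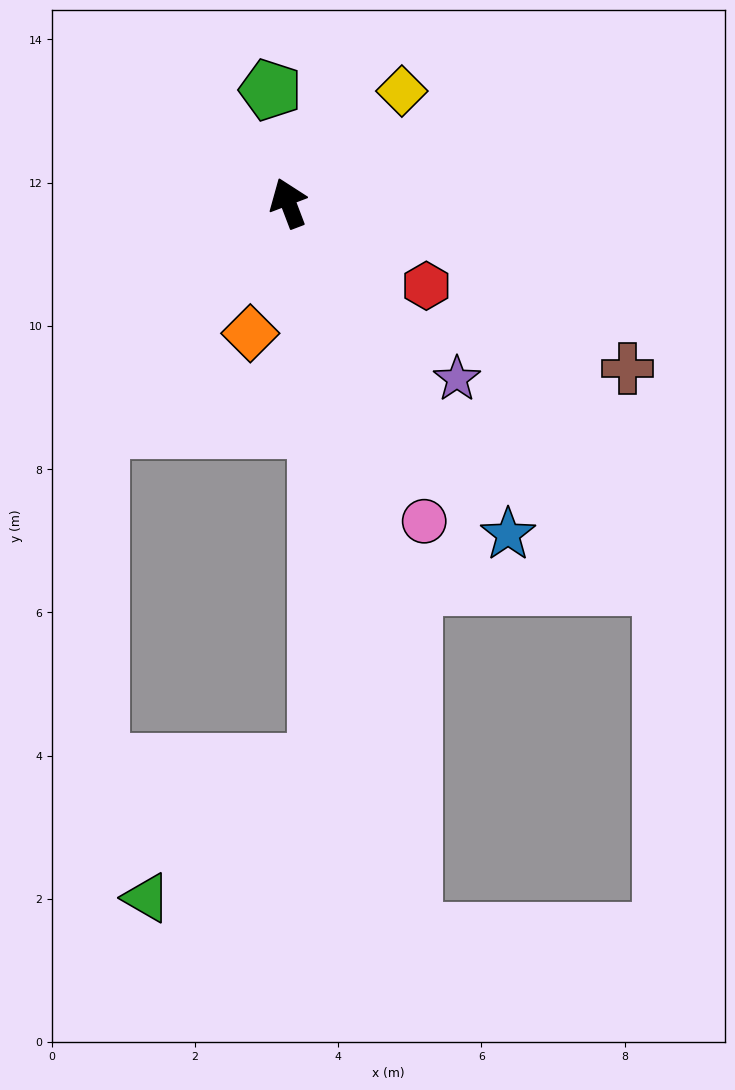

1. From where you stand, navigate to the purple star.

turn right 157°, forward 3.4 m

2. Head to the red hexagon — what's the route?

turn right 142°, forward 2.2 m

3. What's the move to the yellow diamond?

turn right 66°, forward 2.2 m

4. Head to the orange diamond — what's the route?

turn left 143°, forward 1.9 m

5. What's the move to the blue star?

turn right 167°, forward 5.6 m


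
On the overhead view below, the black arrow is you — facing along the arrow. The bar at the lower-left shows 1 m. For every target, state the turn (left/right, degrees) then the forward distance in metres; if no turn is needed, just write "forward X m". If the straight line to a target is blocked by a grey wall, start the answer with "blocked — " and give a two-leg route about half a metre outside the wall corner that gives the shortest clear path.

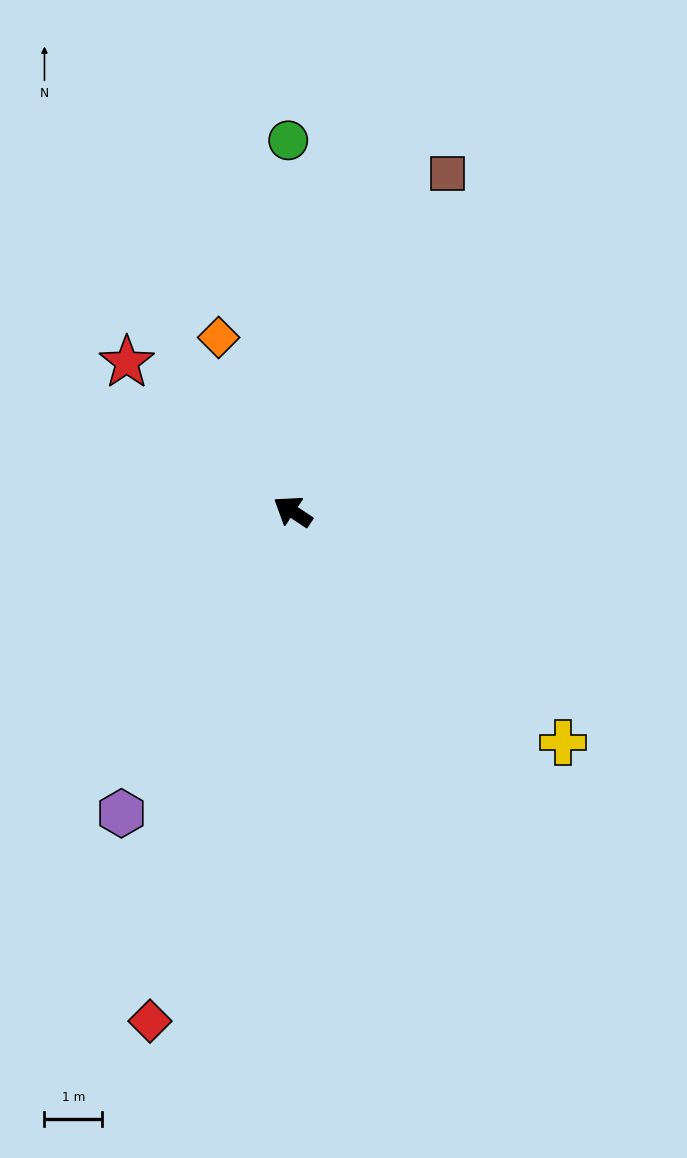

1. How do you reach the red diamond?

turn left 108°, forward 9.1 m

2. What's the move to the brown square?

turn right 81°, forward 6.4 m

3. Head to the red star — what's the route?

turn right 8°, forward 3.8 m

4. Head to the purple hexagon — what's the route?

turn left 94°, forward 6.0 m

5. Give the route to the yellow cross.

turn left 173°, forward 6.1 m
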